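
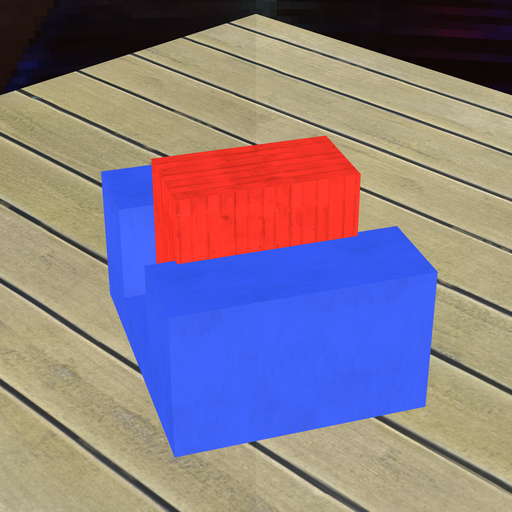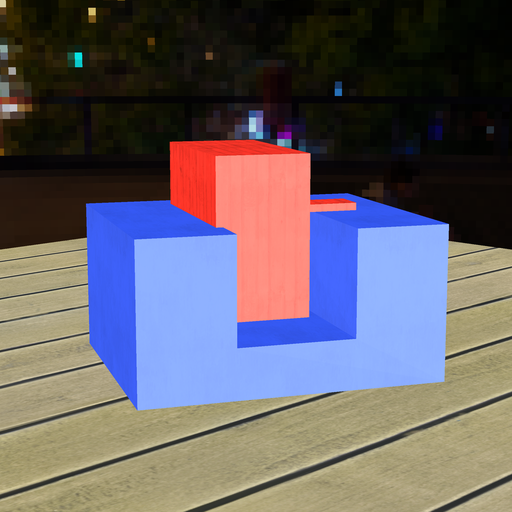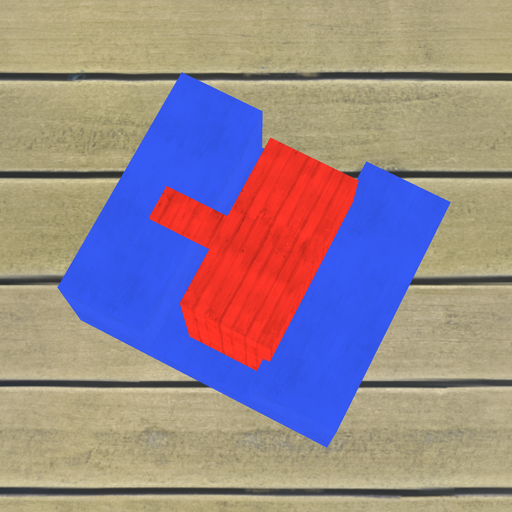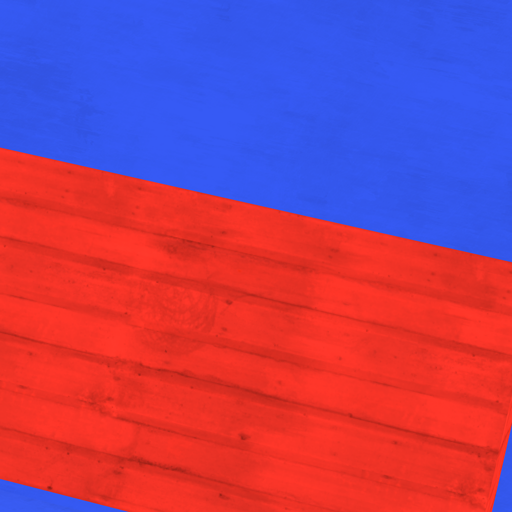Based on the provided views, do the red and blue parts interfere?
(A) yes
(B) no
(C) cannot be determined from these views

(A) yes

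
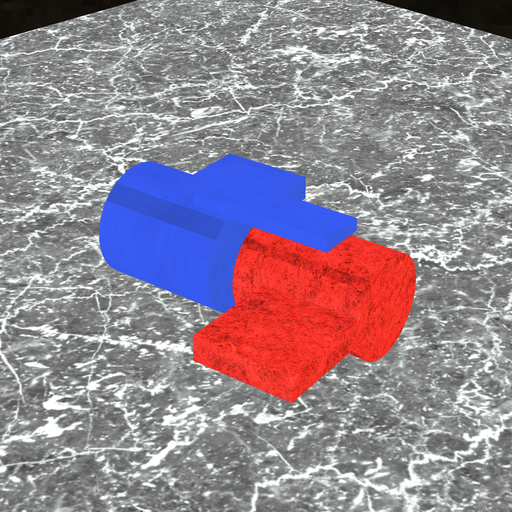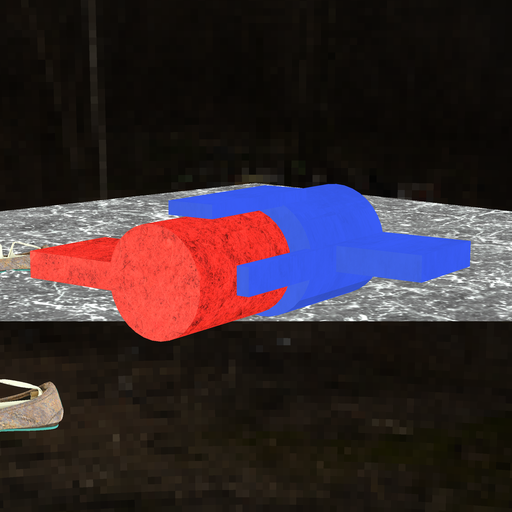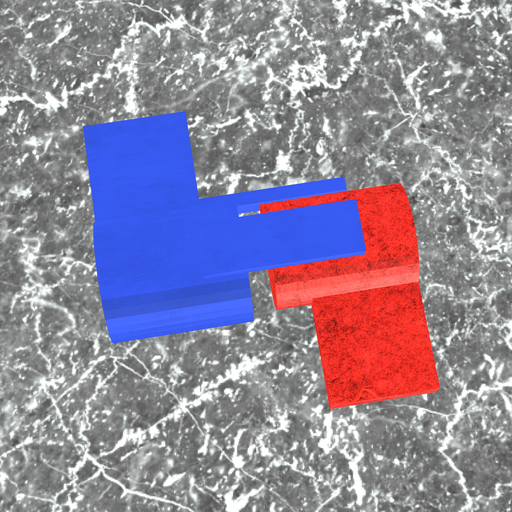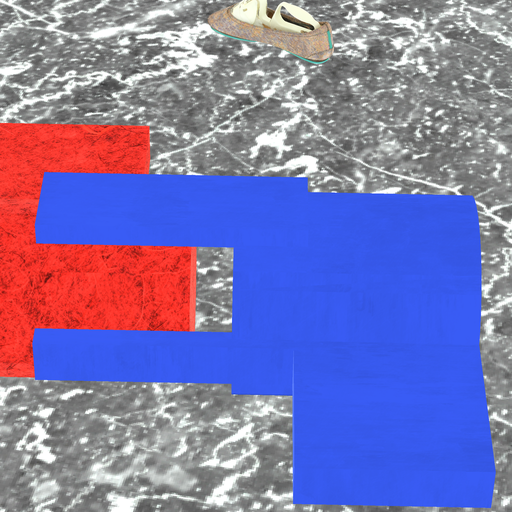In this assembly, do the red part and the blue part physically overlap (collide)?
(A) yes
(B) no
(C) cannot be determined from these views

(B) no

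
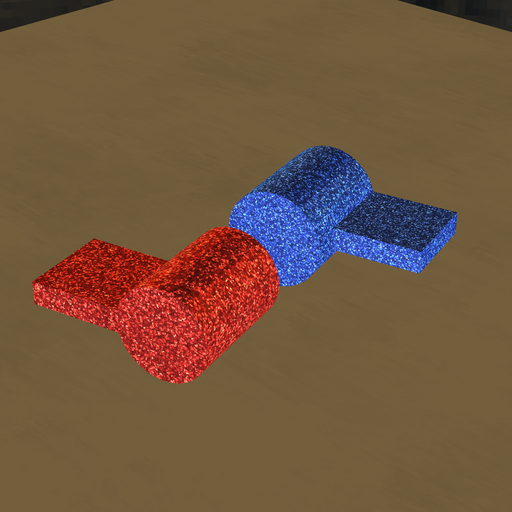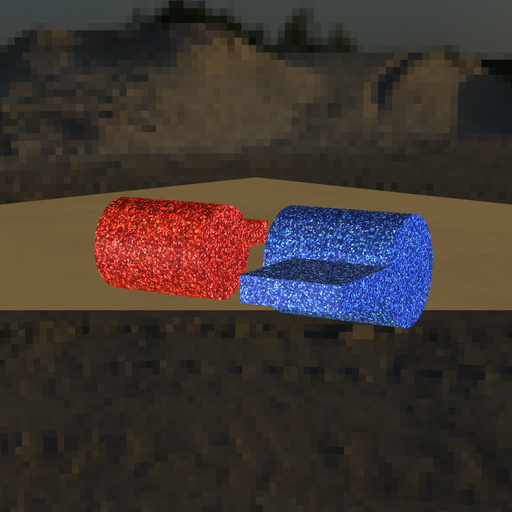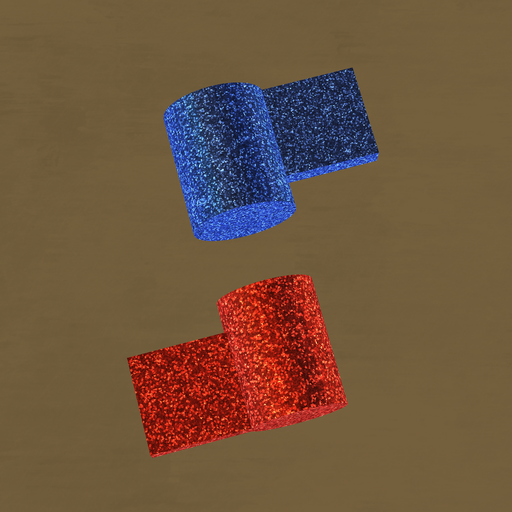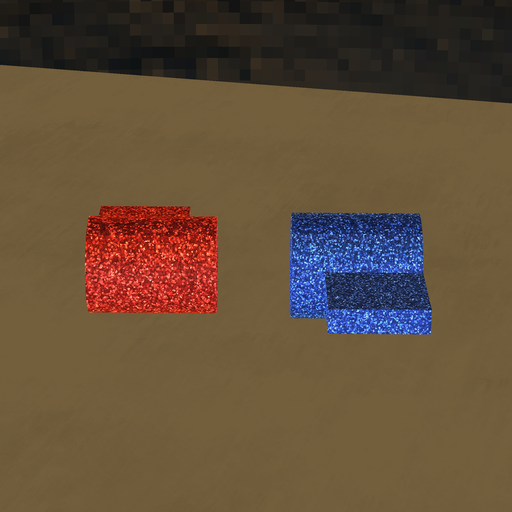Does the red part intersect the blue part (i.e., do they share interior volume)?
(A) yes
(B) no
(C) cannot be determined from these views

(B) no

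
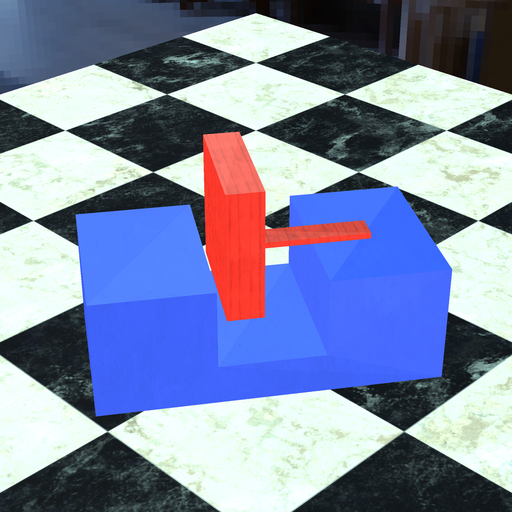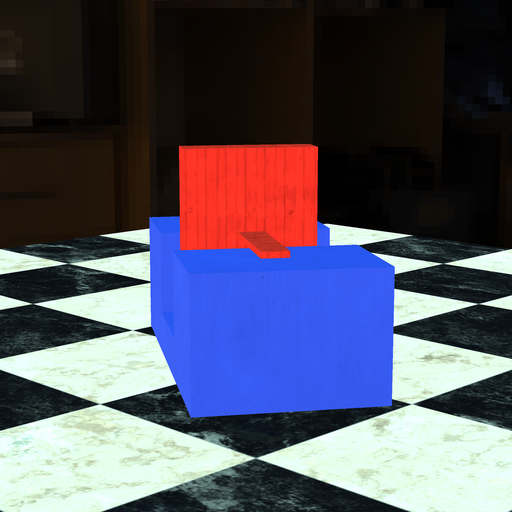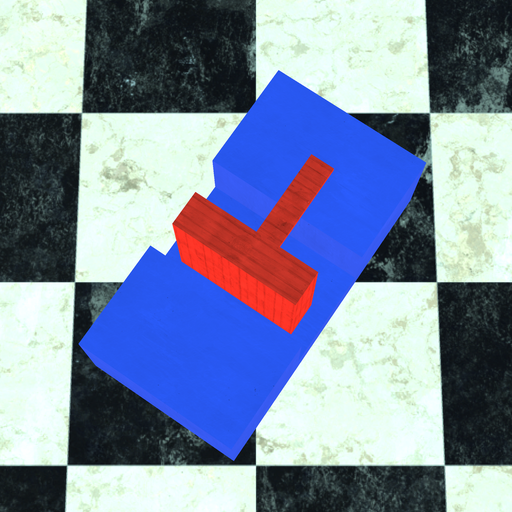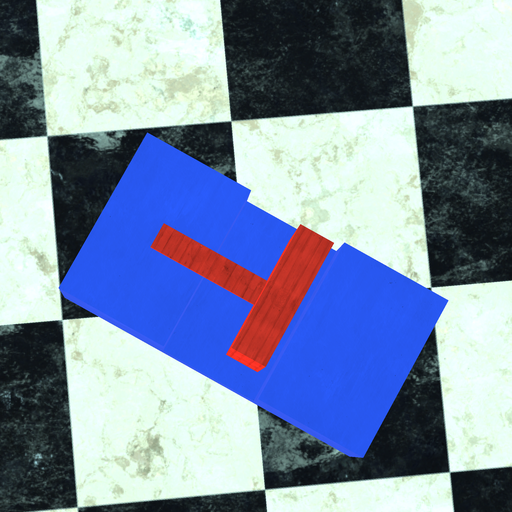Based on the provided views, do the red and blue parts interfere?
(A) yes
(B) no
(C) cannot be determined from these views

(B) no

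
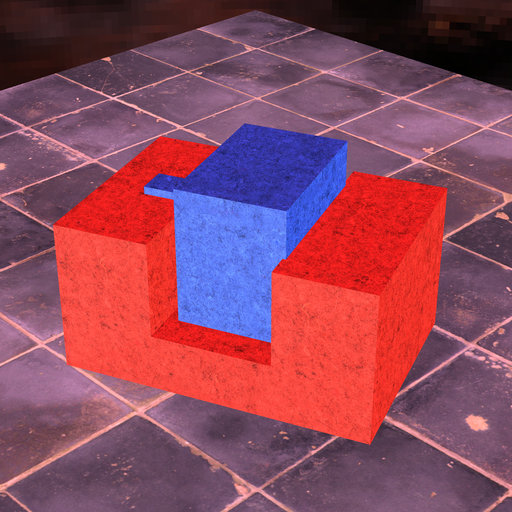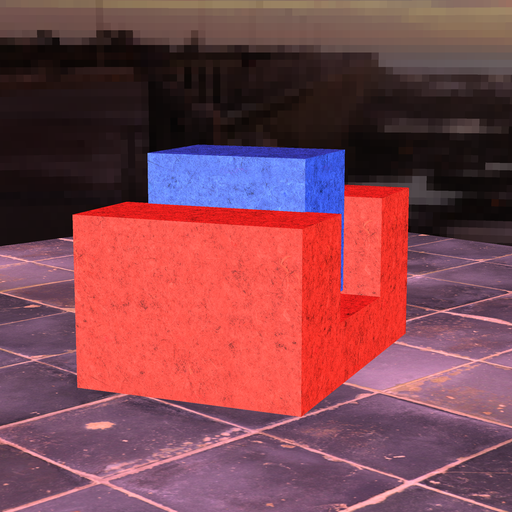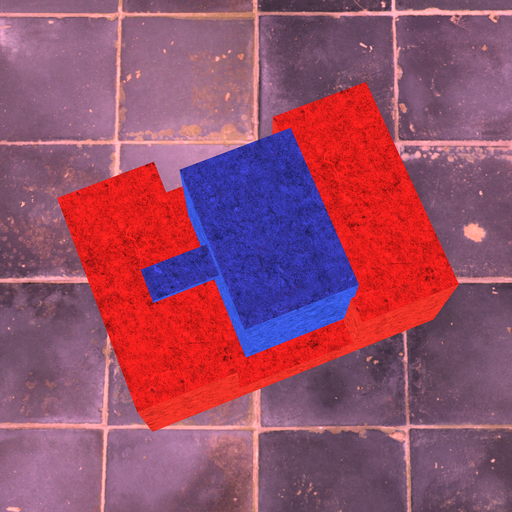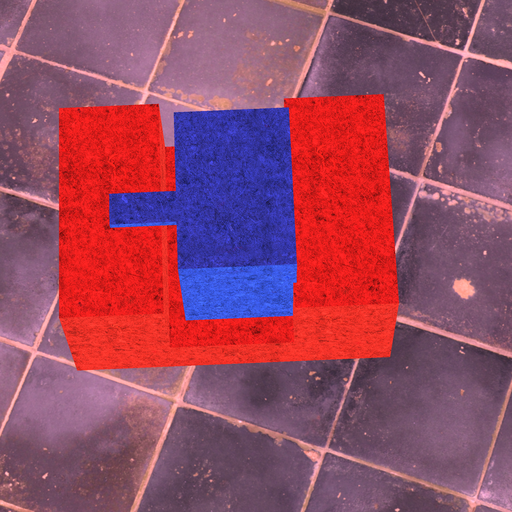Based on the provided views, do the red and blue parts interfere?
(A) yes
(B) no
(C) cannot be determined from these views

(A) yes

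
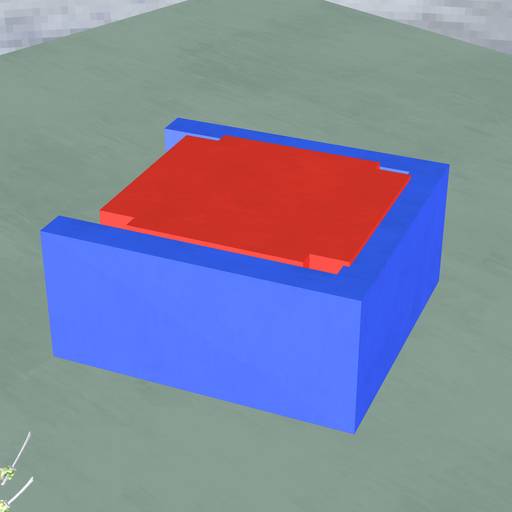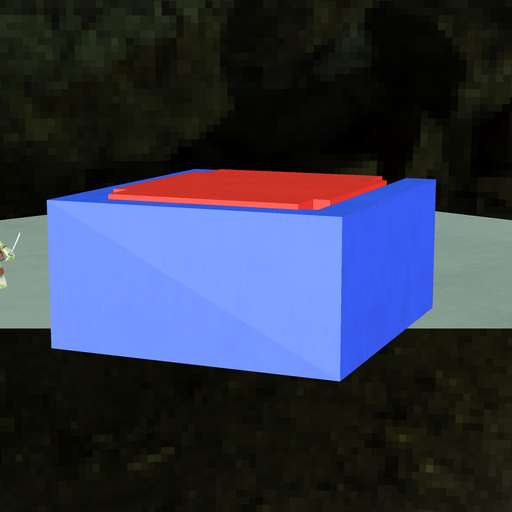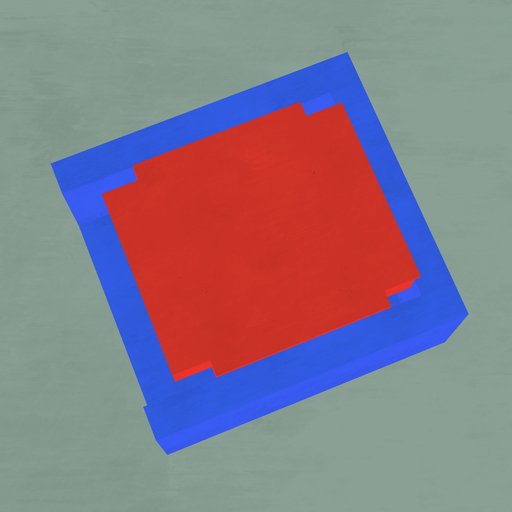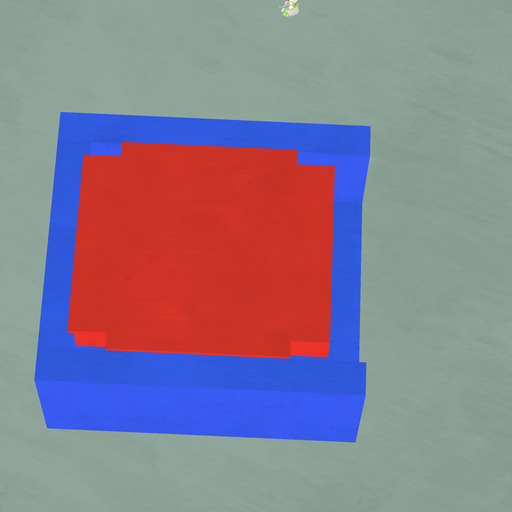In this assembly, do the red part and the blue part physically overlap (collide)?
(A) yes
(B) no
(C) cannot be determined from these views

(A) yes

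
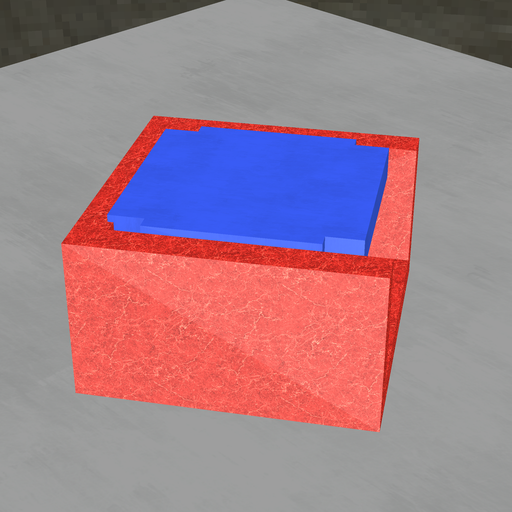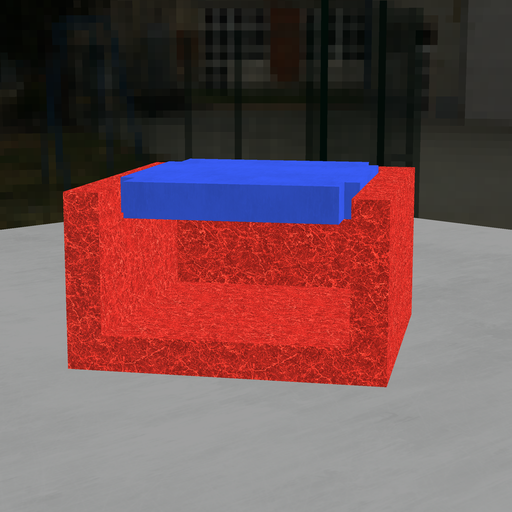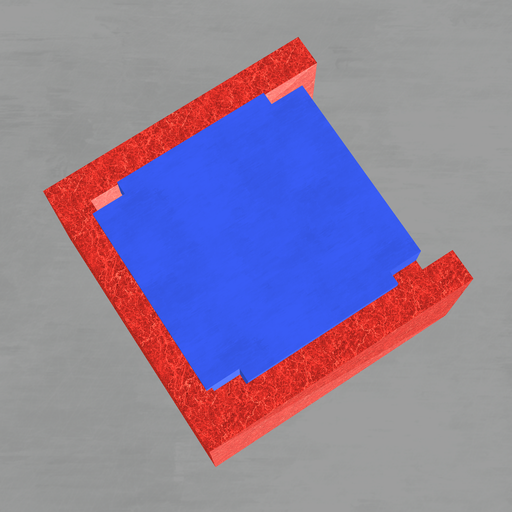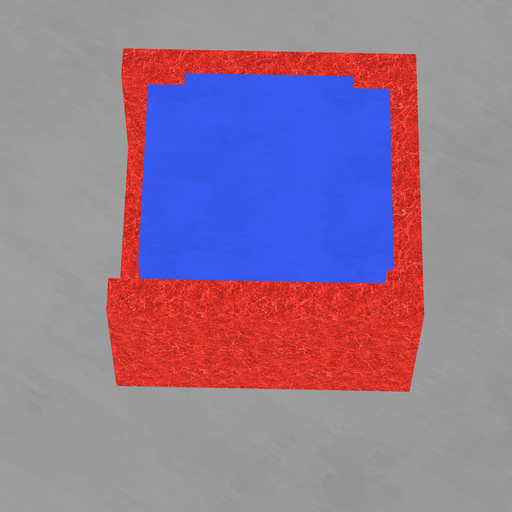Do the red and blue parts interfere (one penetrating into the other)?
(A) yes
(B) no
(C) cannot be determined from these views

(A) yes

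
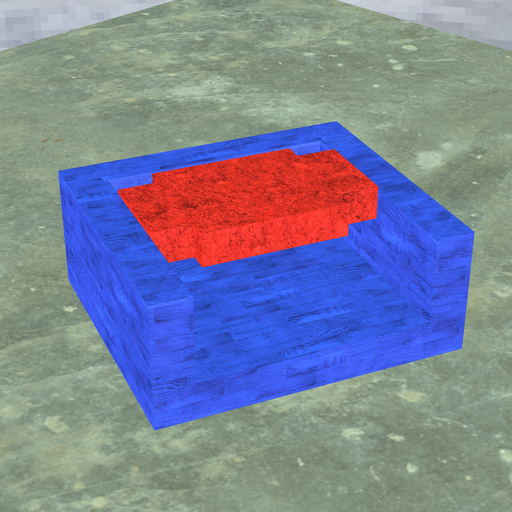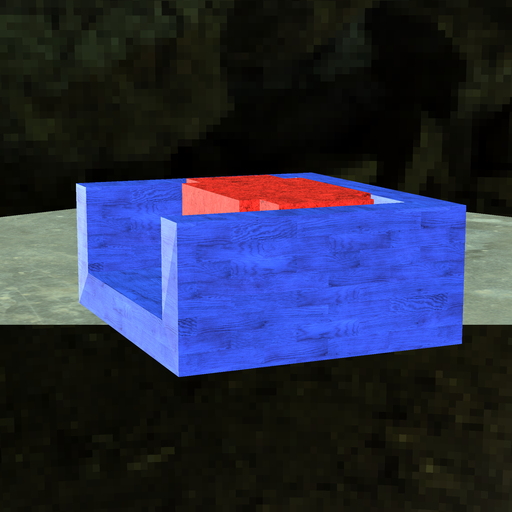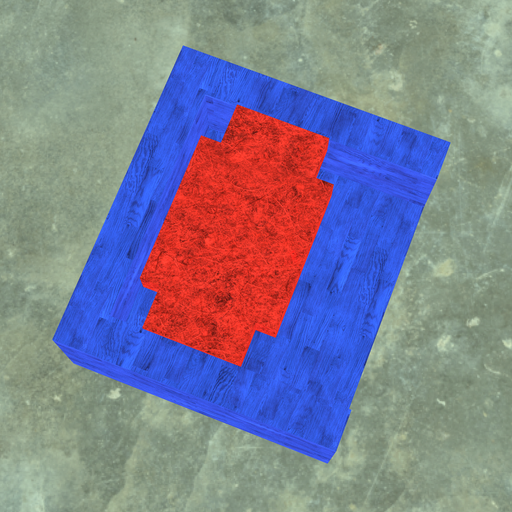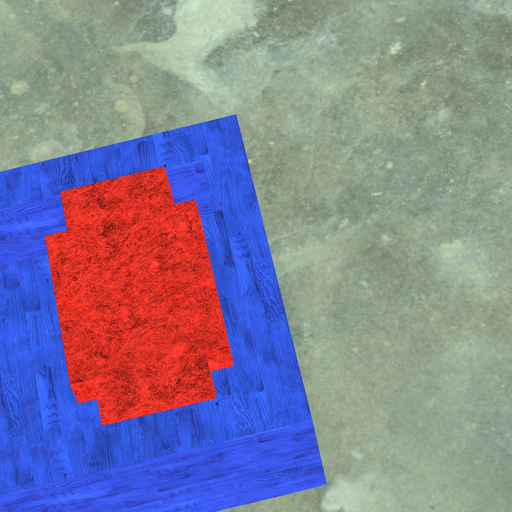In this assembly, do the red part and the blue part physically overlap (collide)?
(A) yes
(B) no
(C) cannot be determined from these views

(B) no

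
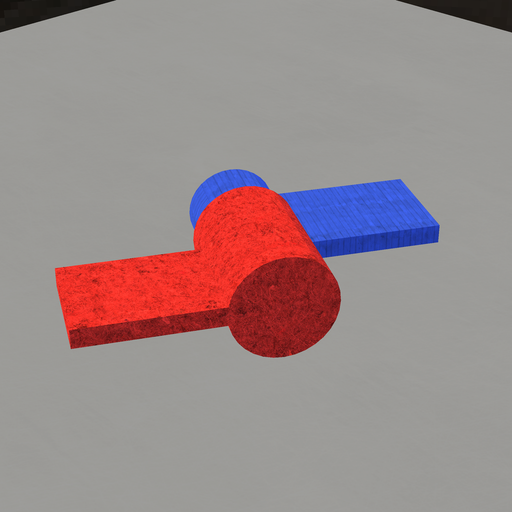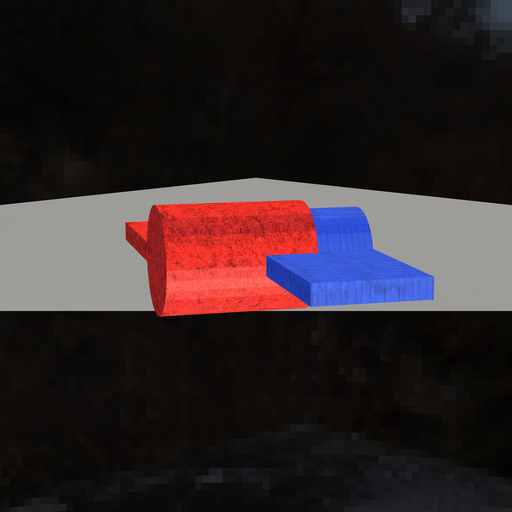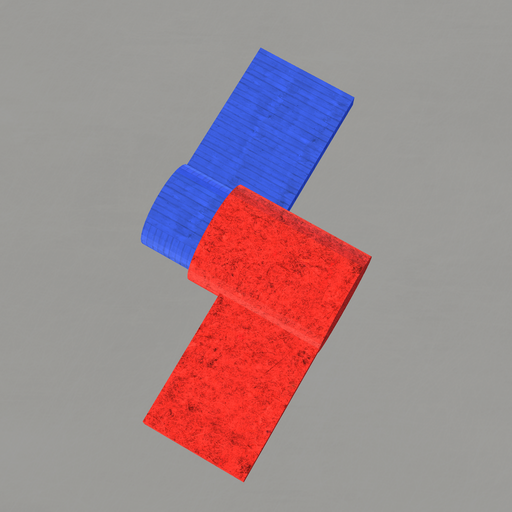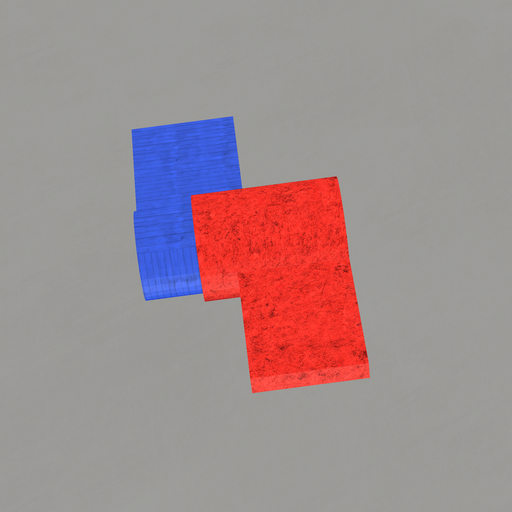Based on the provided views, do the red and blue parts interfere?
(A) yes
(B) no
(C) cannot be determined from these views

(A) yes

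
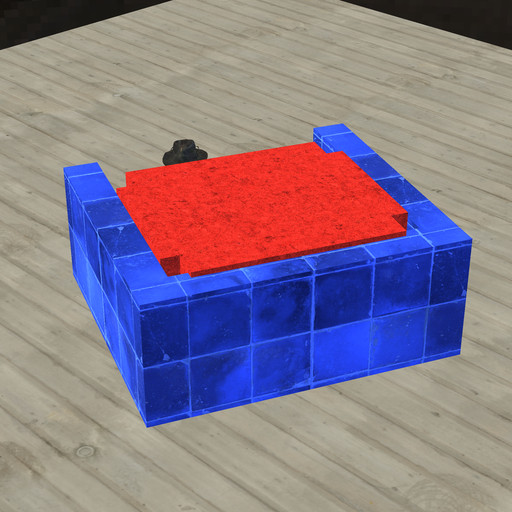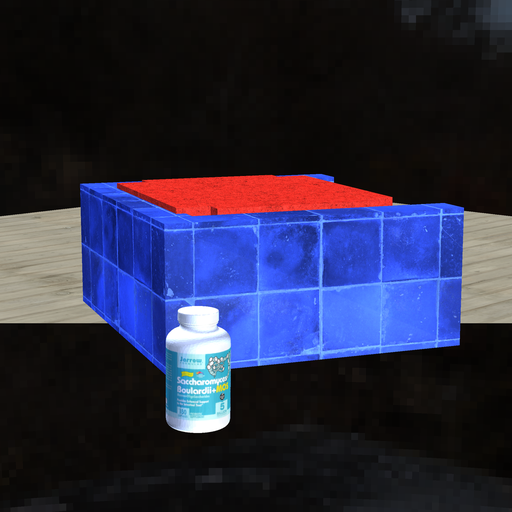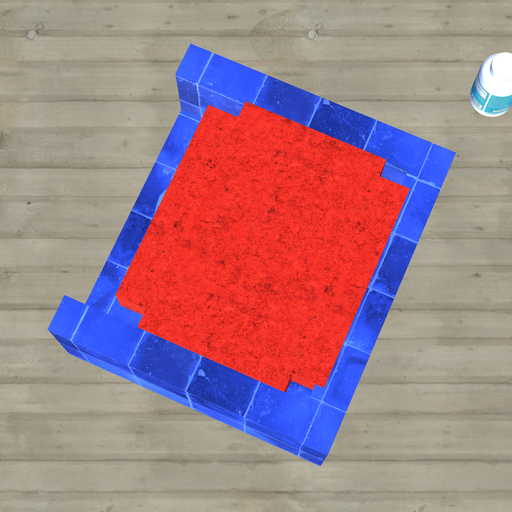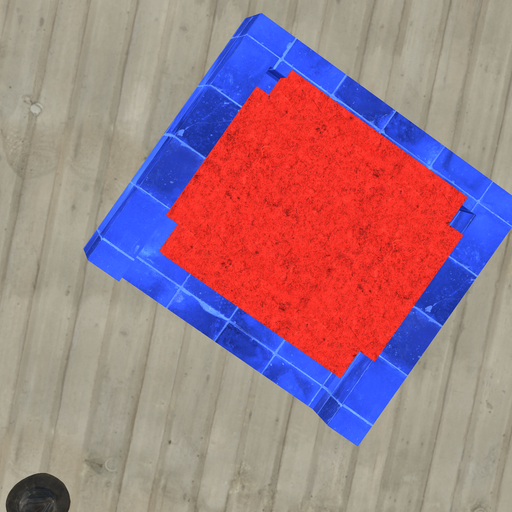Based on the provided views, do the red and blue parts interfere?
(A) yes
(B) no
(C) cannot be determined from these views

(A) yes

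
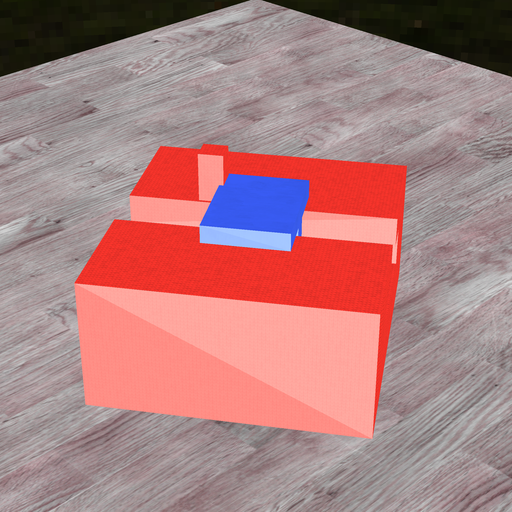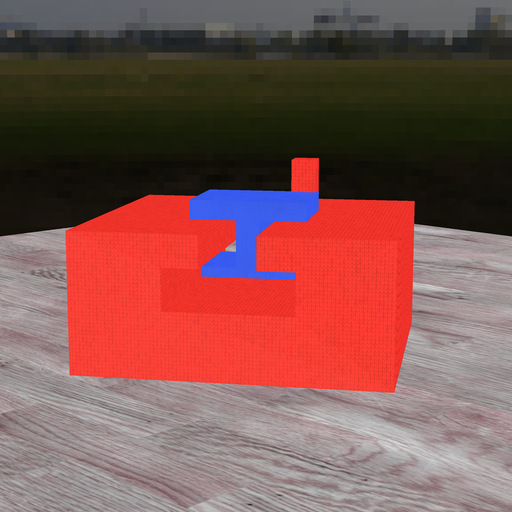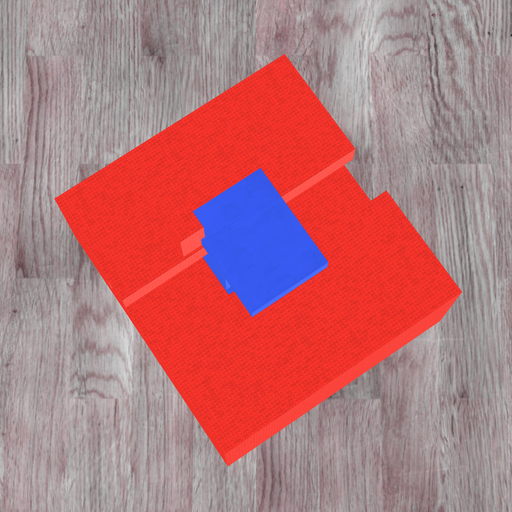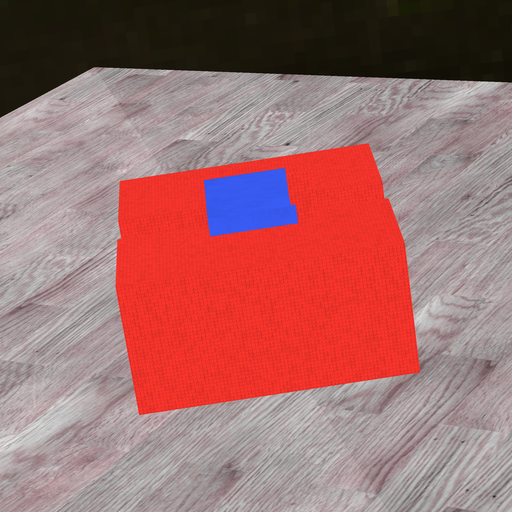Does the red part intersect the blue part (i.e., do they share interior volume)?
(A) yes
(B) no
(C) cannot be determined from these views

(A) yes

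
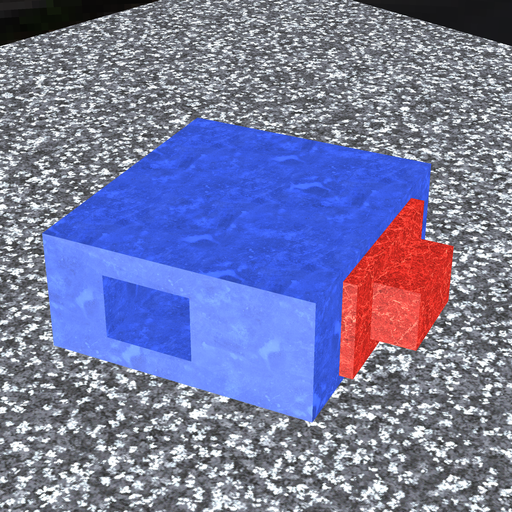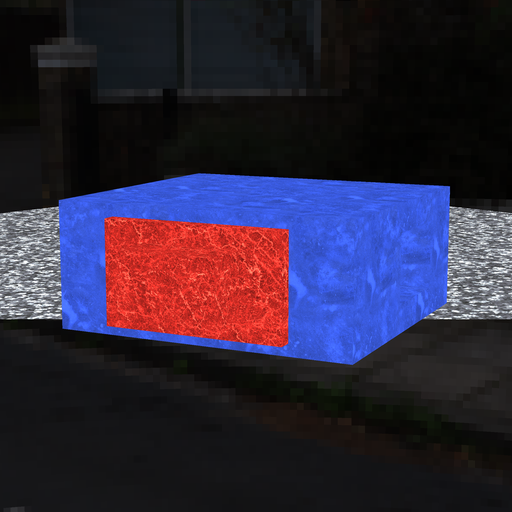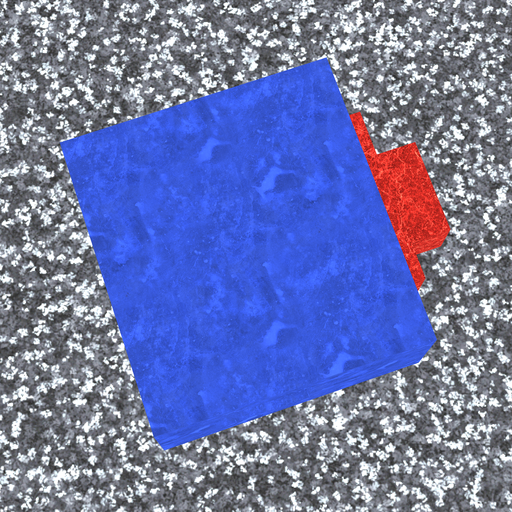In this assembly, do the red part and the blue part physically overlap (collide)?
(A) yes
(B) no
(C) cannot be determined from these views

(C) cannot be determined from these views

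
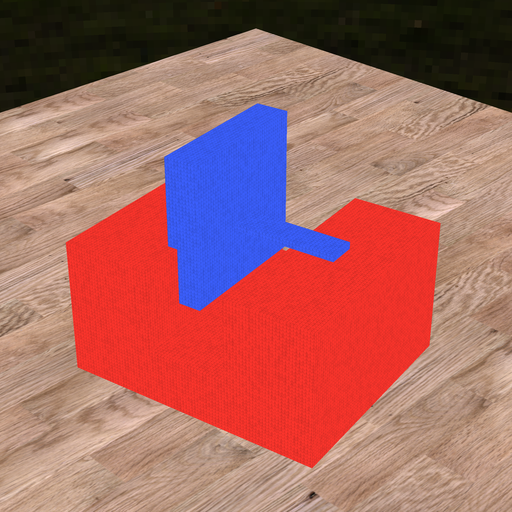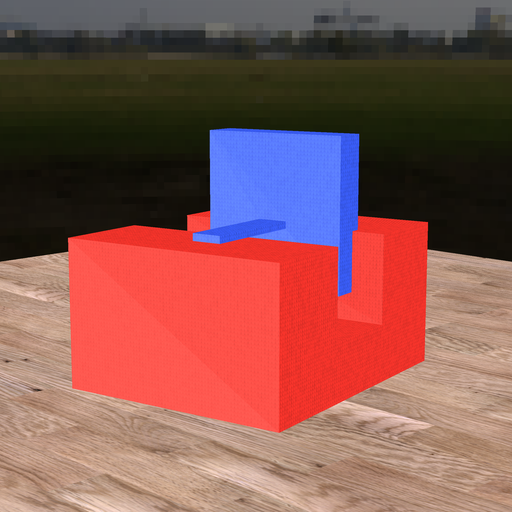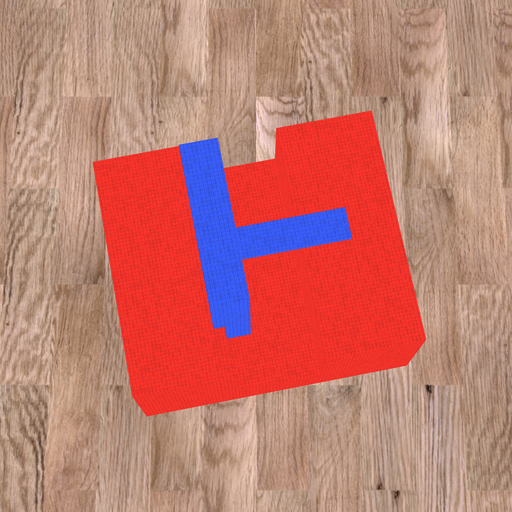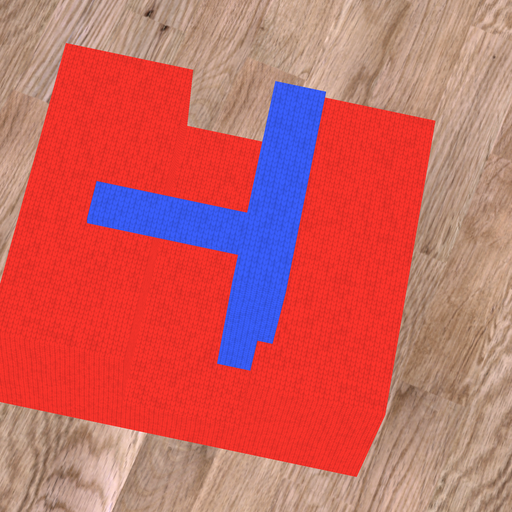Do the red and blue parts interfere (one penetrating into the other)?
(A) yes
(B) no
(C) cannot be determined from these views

(A) yes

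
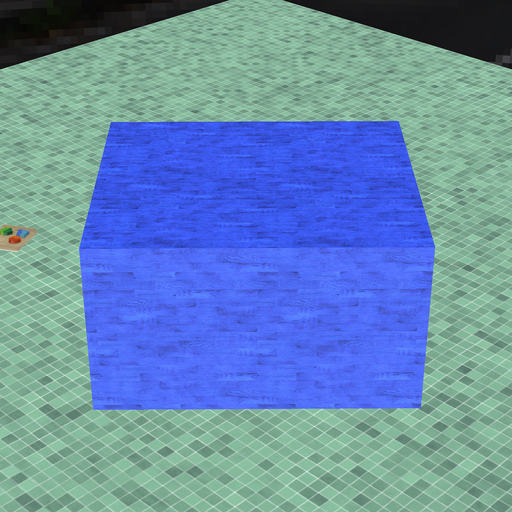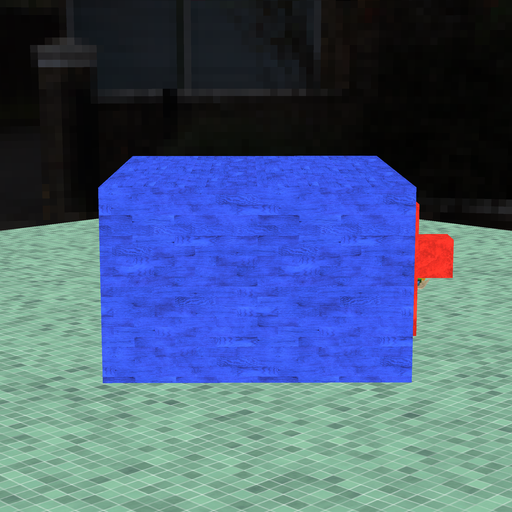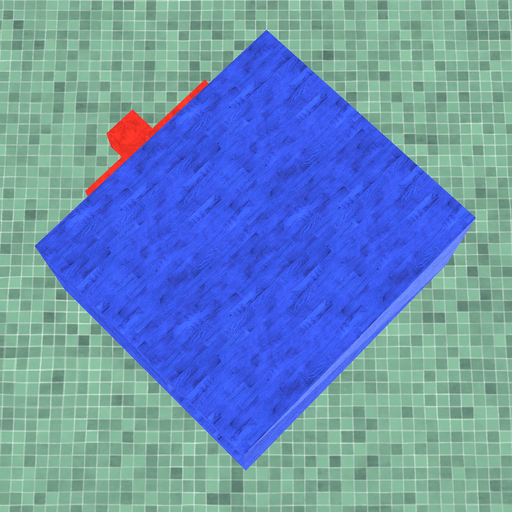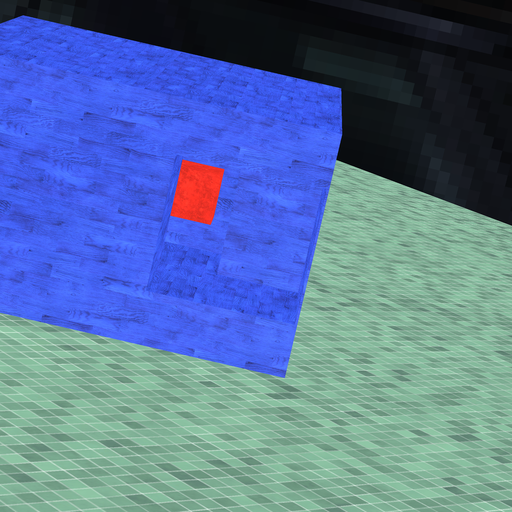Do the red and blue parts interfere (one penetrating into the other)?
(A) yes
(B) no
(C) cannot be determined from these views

(B) no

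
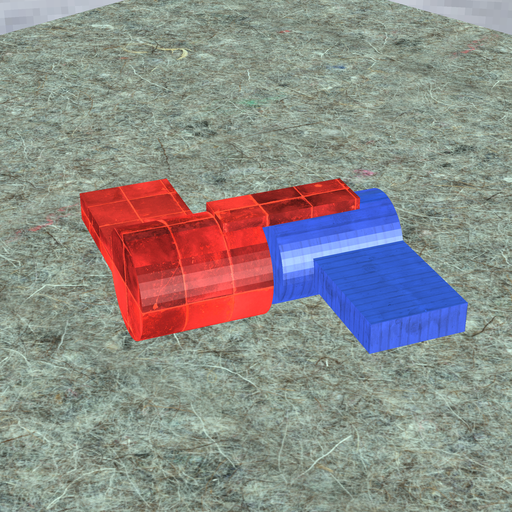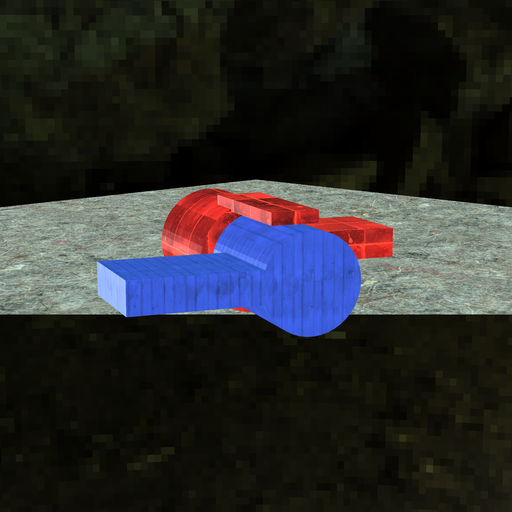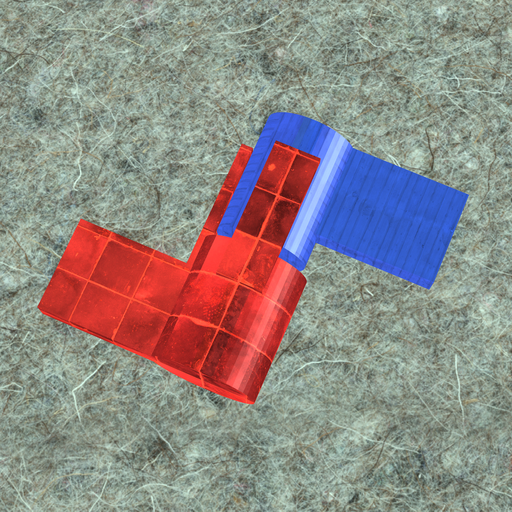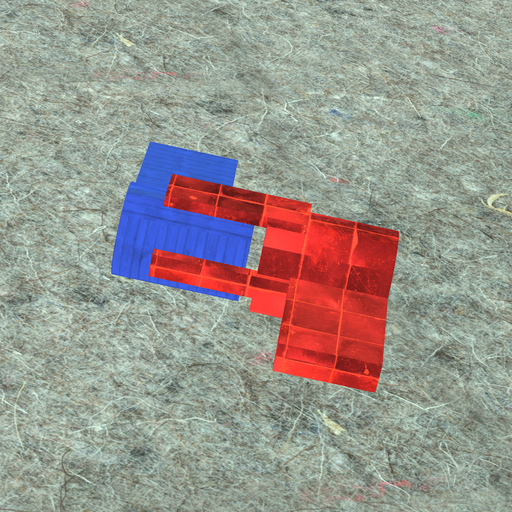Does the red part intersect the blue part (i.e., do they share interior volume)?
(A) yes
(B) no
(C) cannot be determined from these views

(B) no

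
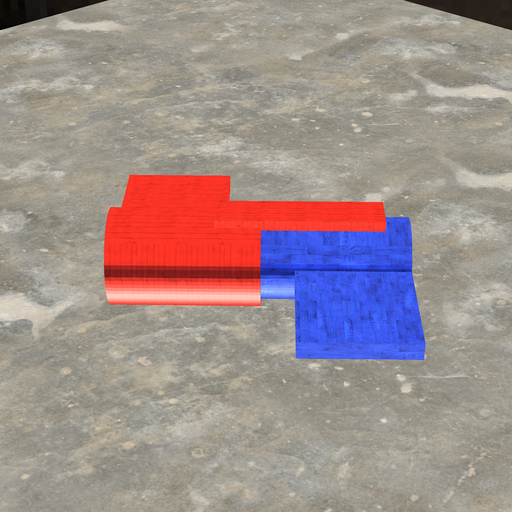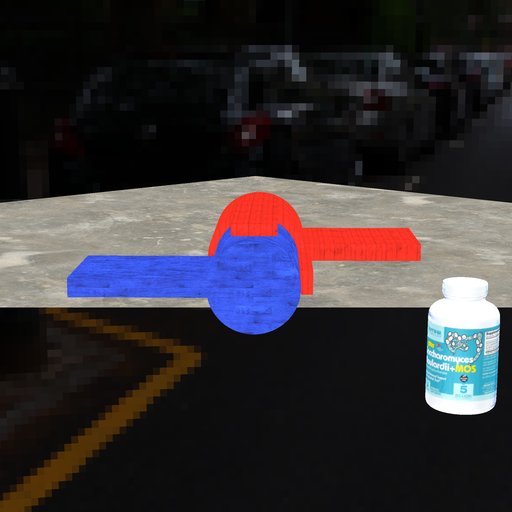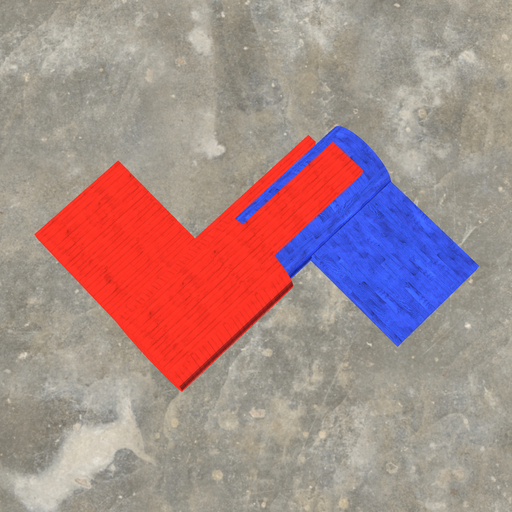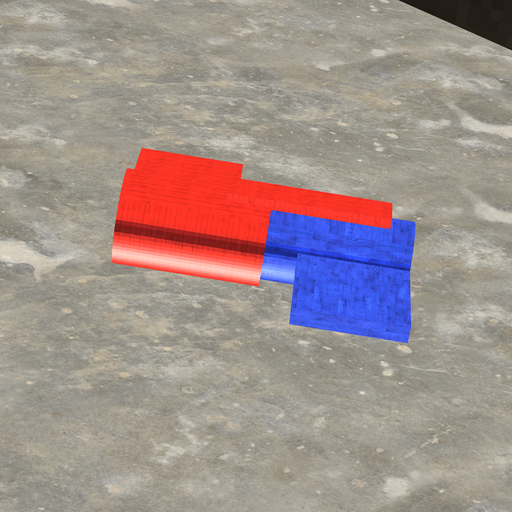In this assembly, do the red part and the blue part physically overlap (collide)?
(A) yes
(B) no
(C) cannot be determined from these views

(A) yes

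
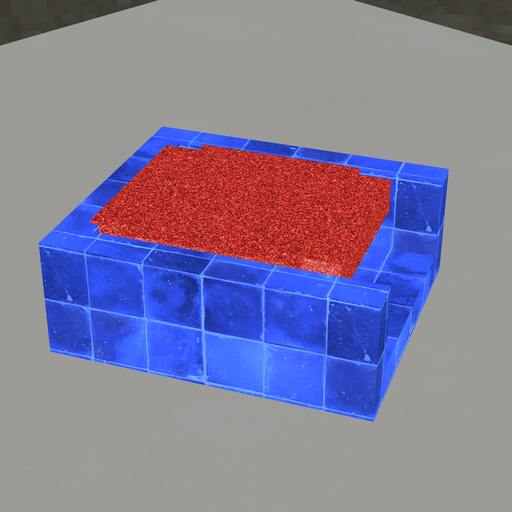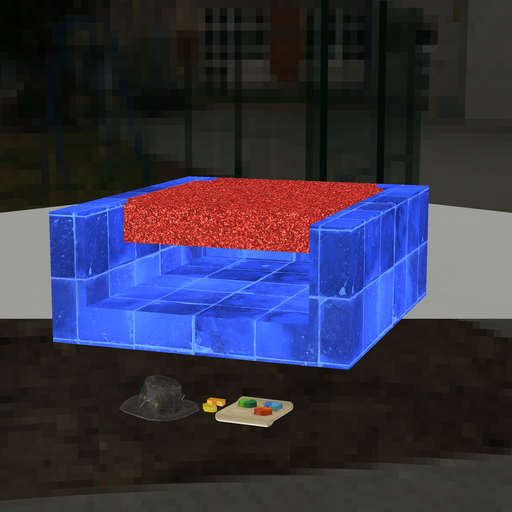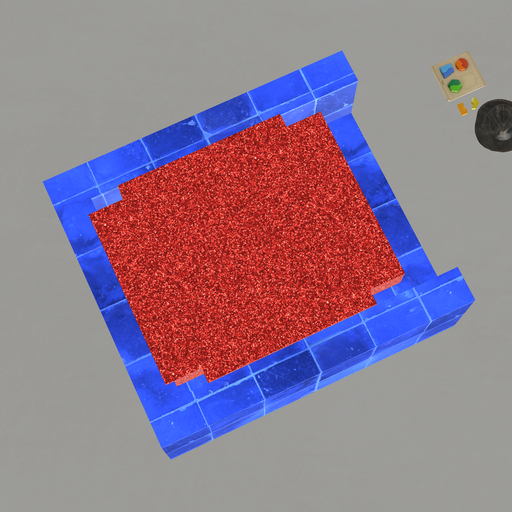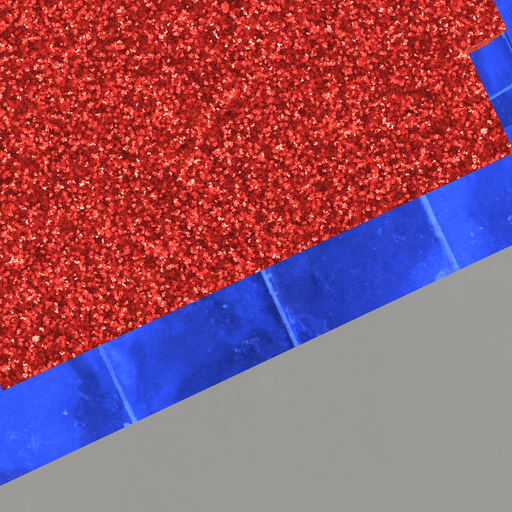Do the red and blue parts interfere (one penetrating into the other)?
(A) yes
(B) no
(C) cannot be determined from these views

(A) yes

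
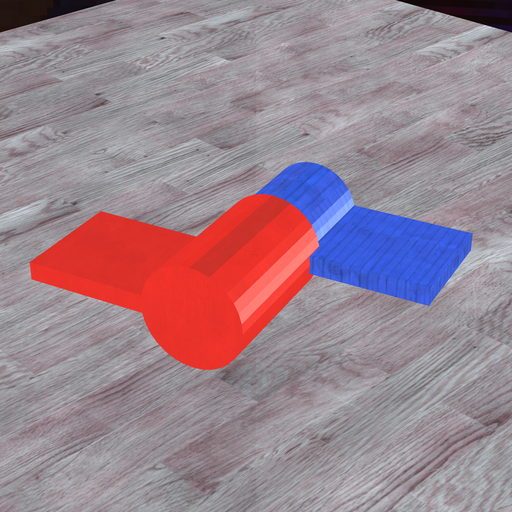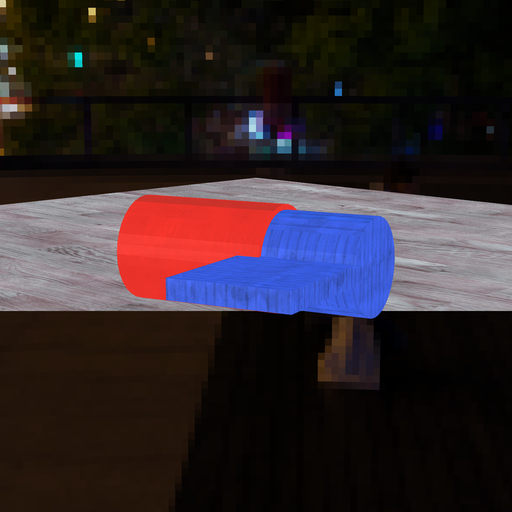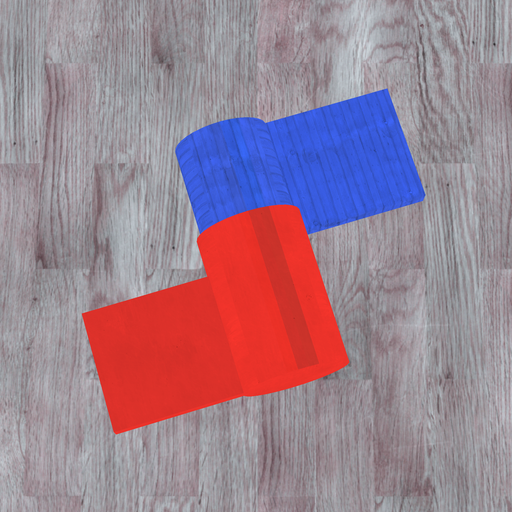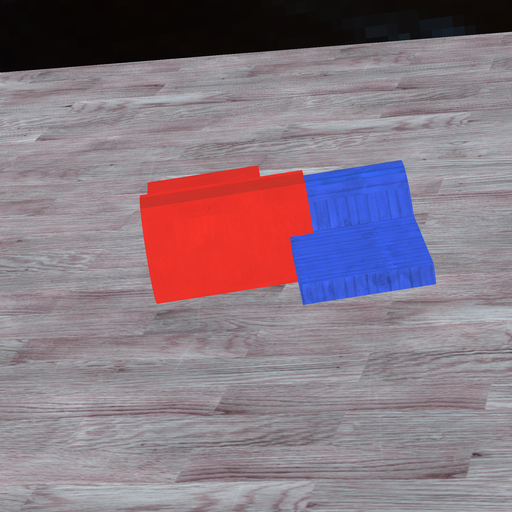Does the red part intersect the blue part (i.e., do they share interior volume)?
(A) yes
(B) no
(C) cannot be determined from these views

(A) yes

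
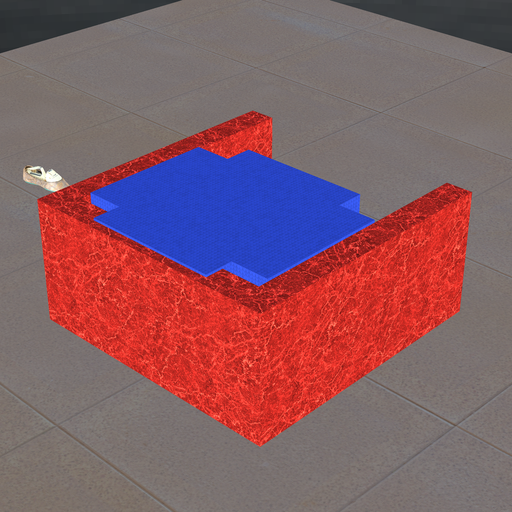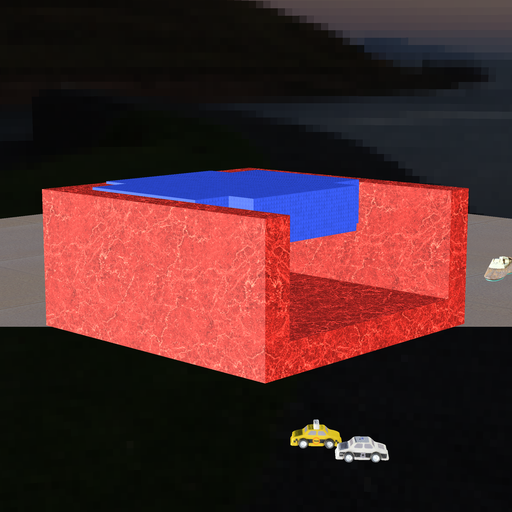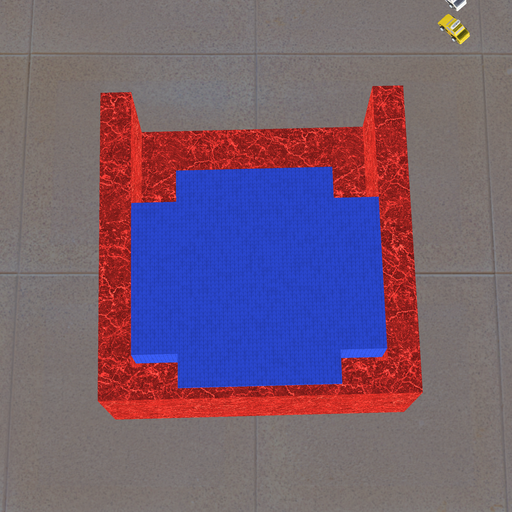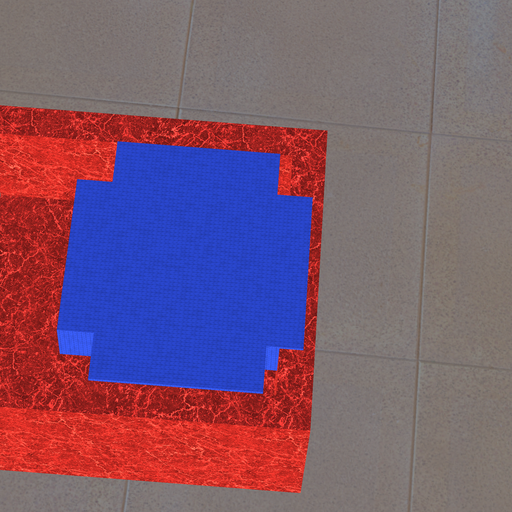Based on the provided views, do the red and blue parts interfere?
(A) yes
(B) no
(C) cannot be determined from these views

(A) yes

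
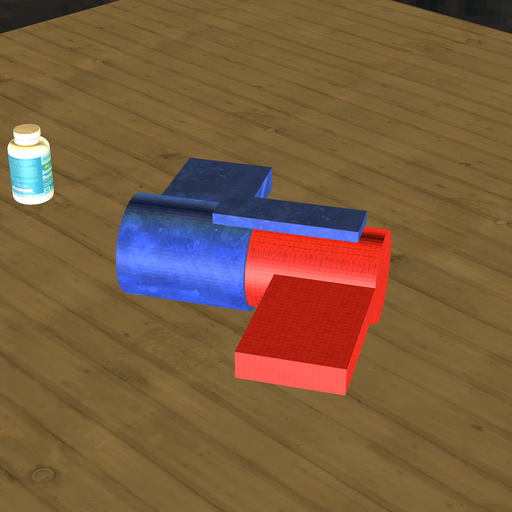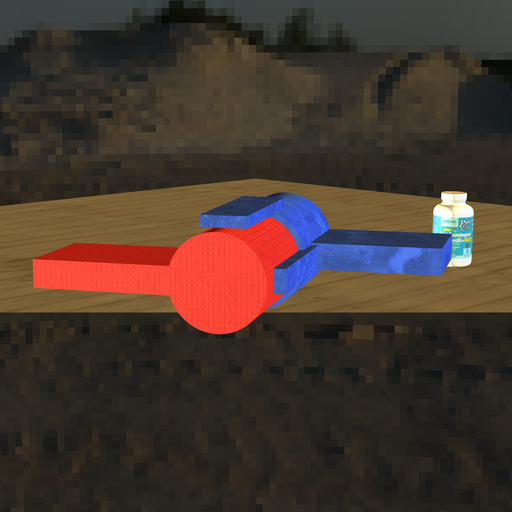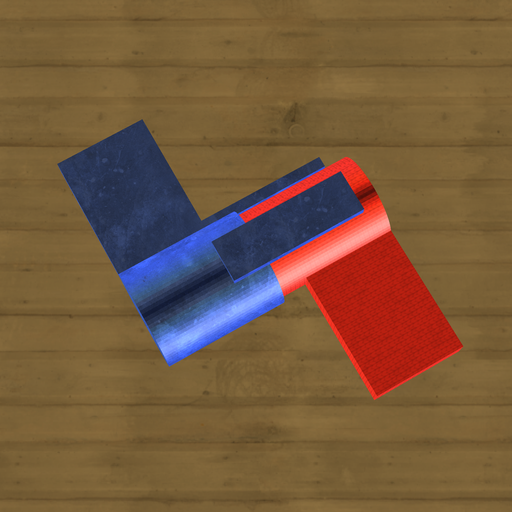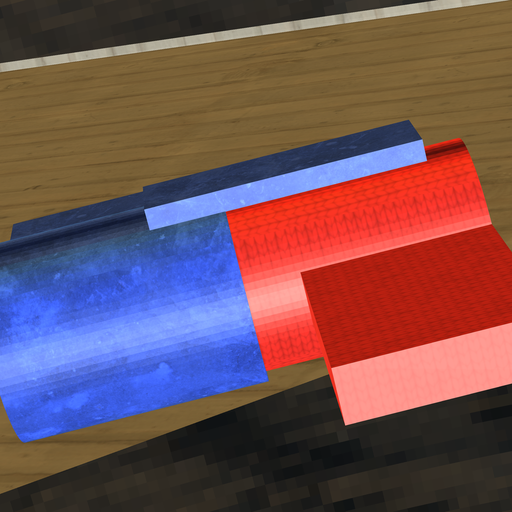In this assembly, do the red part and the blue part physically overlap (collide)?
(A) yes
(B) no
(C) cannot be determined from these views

(A) yes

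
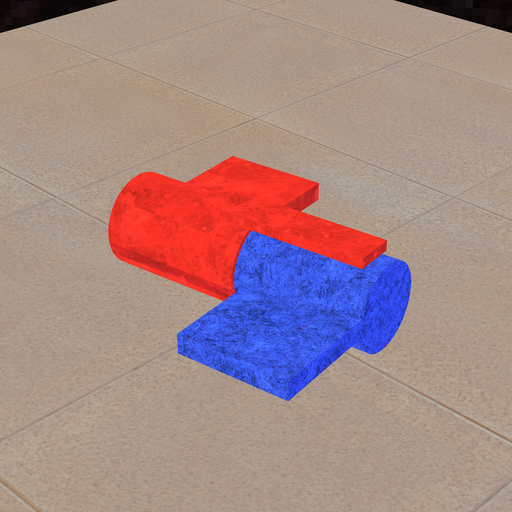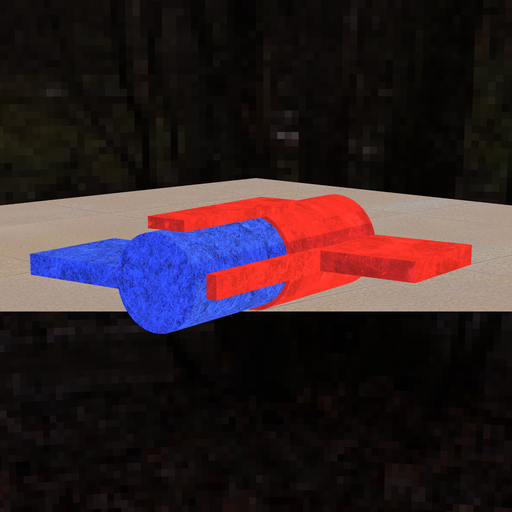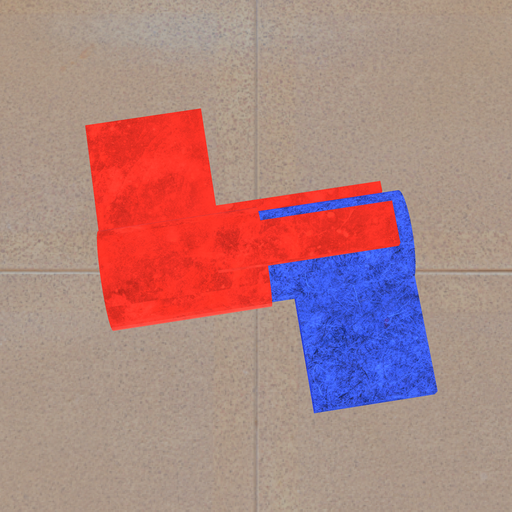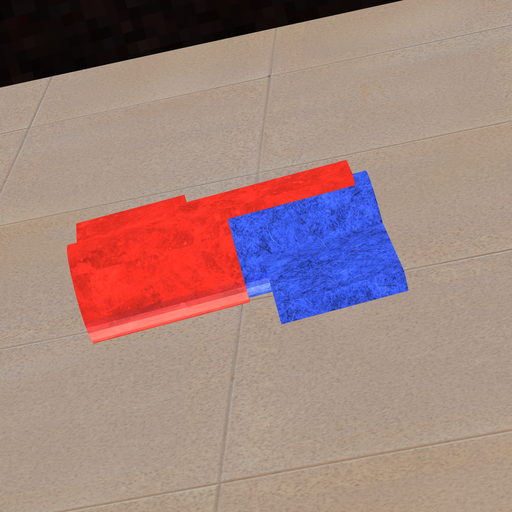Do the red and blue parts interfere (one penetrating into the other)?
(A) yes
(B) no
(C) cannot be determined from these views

(A) yes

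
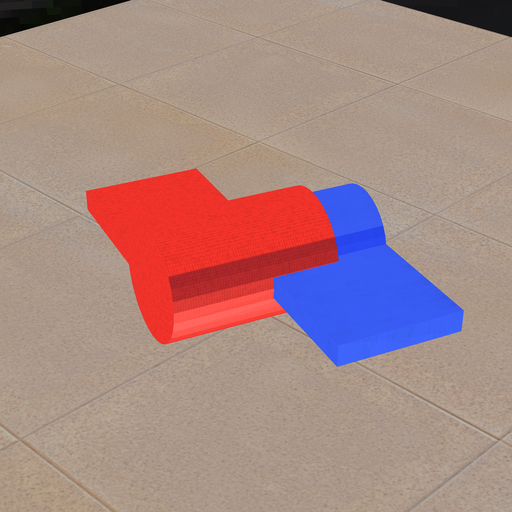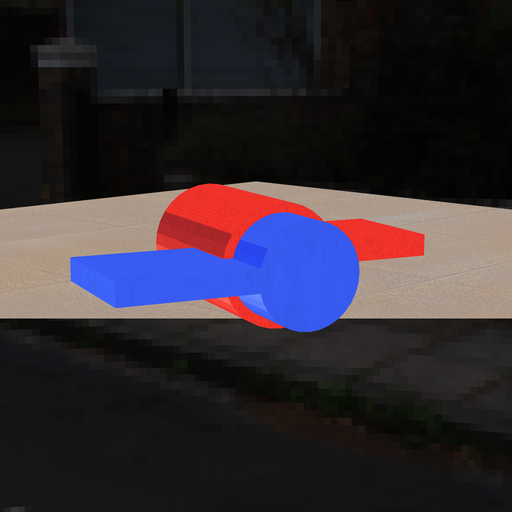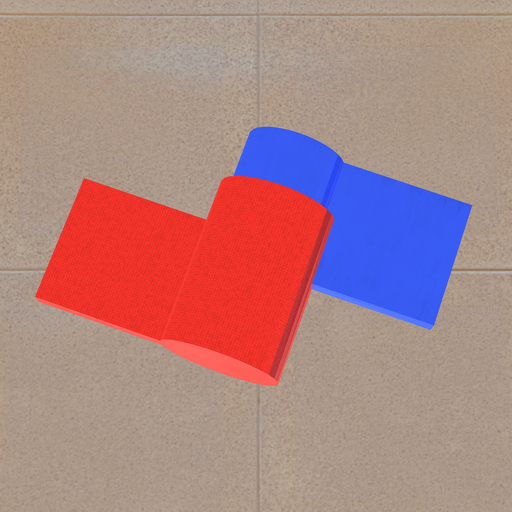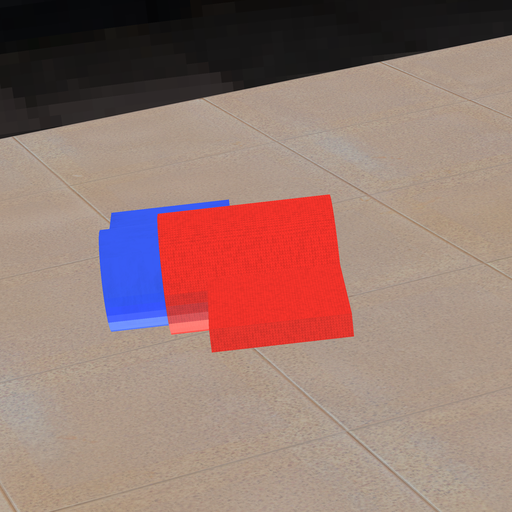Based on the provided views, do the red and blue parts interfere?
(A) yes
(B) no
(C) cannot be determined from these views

(A) yes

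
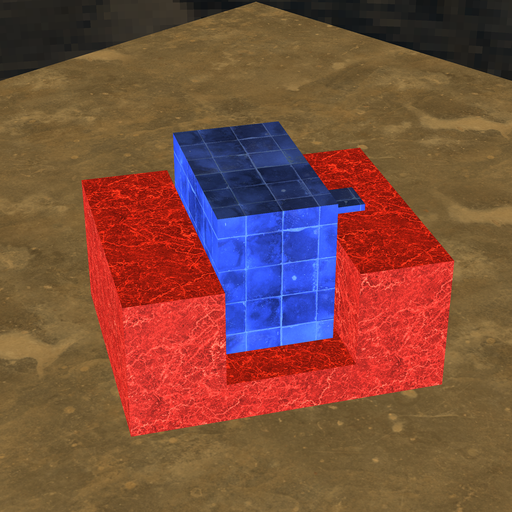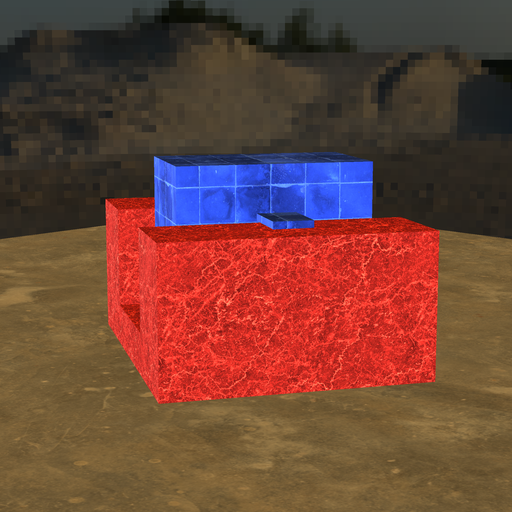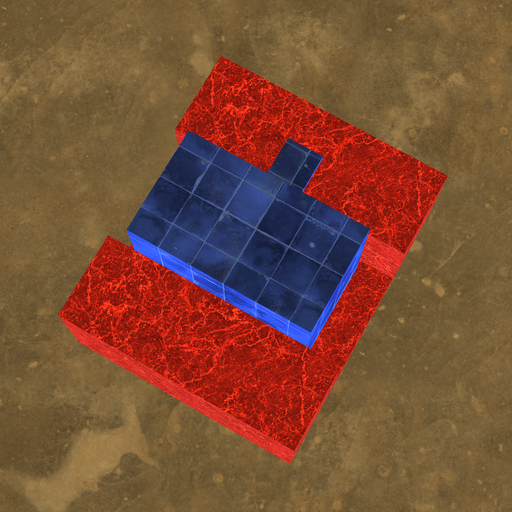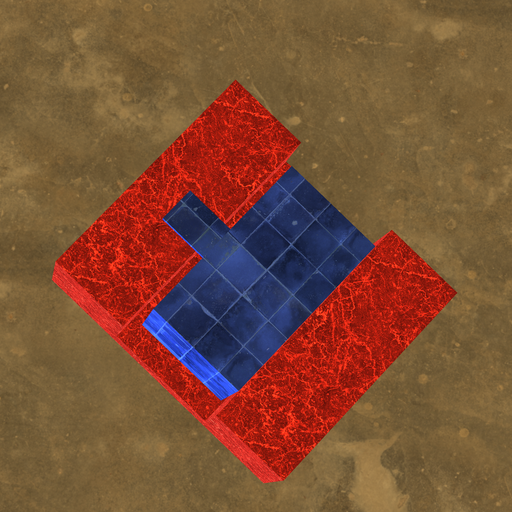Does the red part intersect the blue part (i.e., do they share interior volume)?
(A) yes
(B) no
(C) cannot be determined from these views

(B) no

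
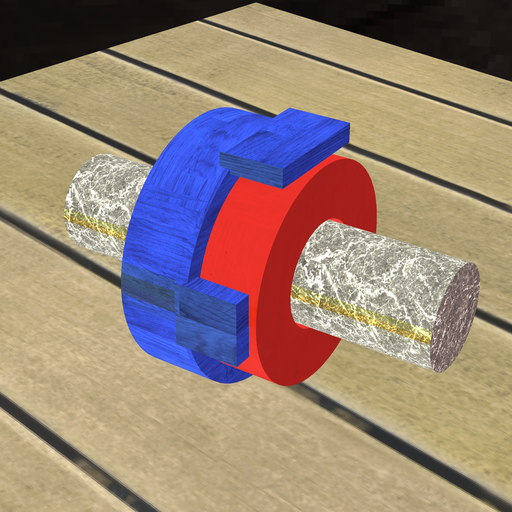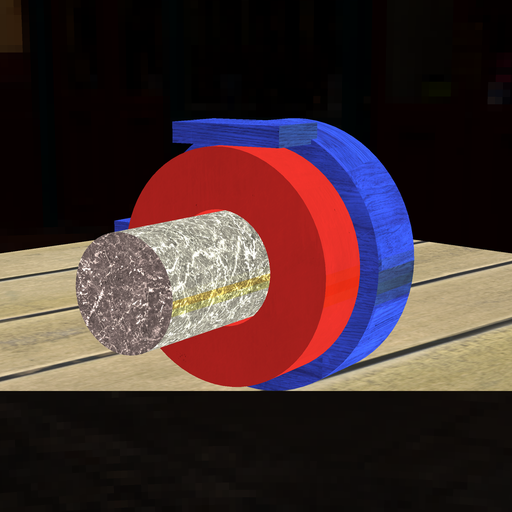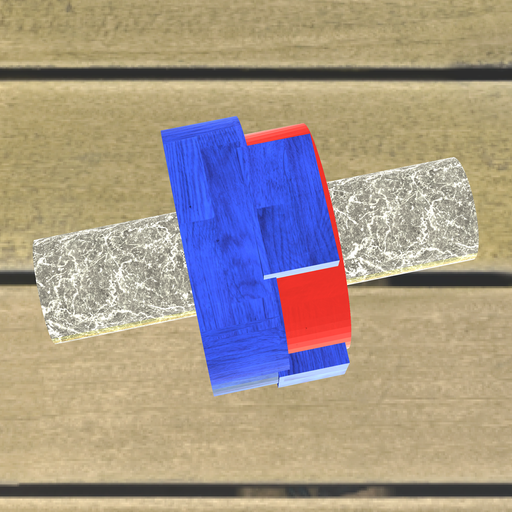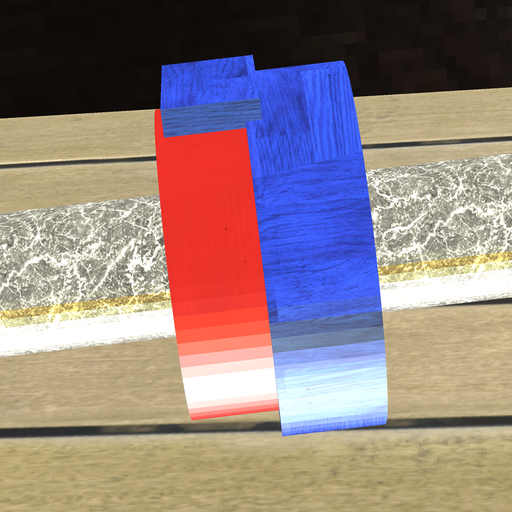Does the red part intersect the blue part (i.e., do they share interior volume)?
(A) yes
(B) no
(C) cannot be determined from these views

(A) yes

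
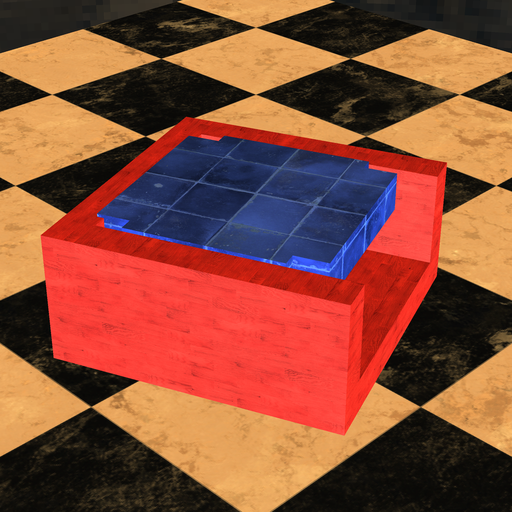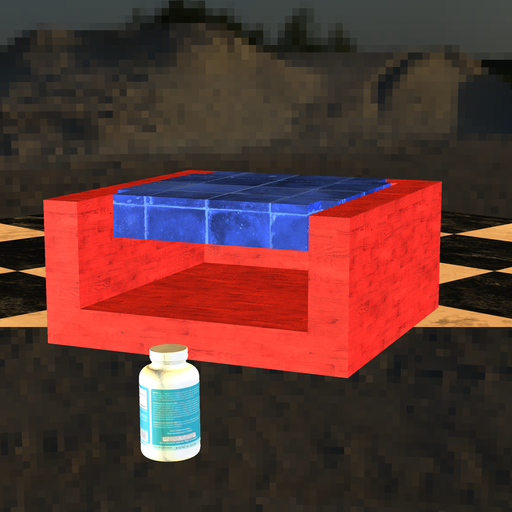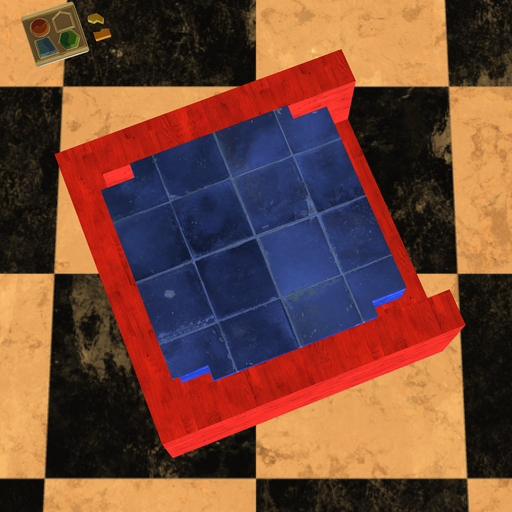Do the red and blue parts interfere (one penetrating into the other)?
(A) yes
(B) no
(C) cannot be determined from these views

(A) yes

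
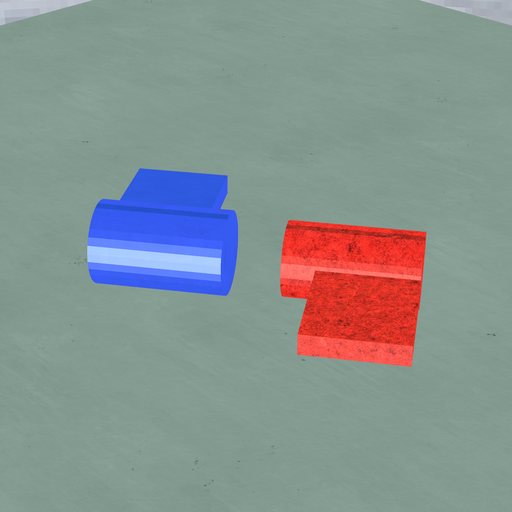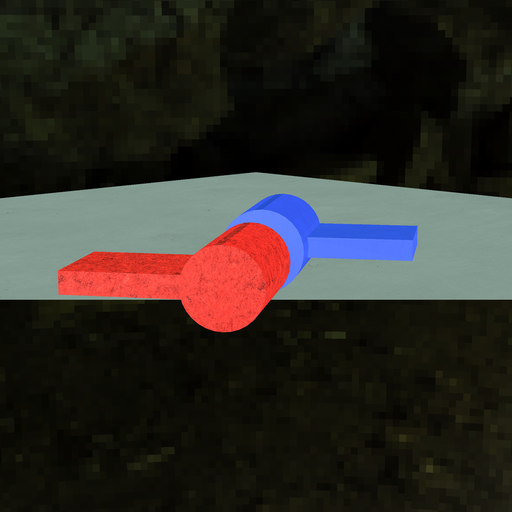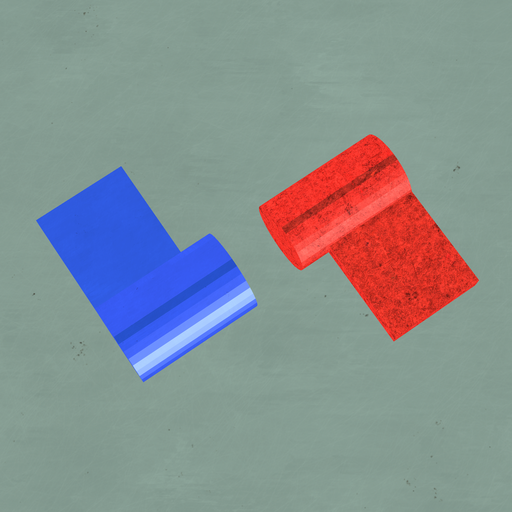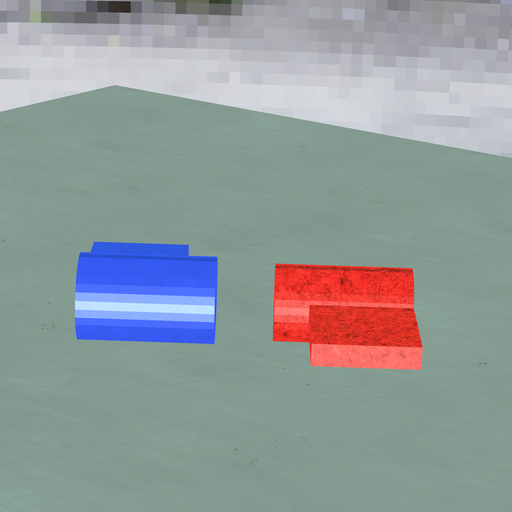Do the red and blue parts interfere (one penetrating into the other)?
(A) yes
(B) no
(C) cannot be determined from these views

(B) no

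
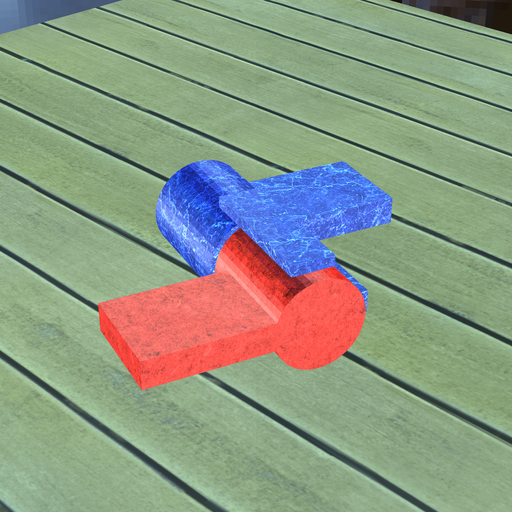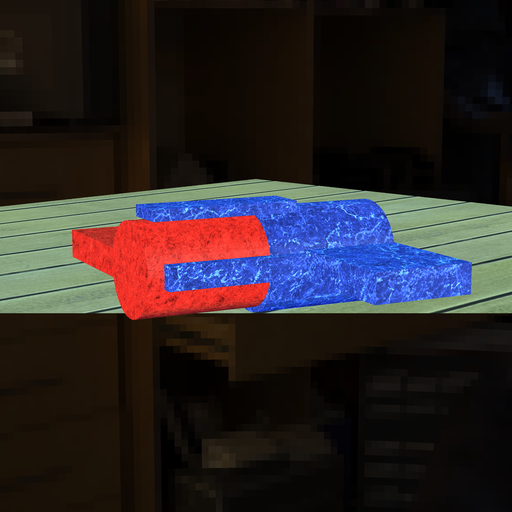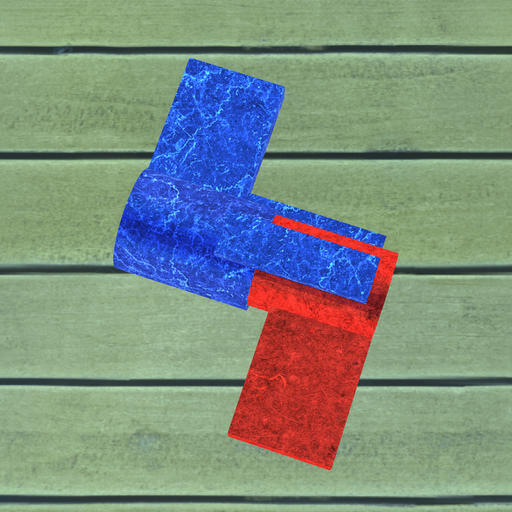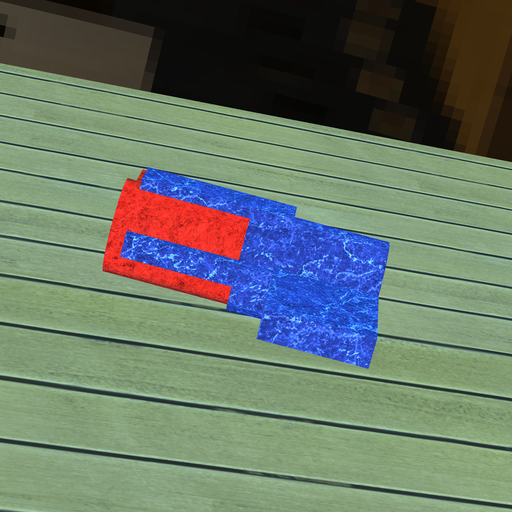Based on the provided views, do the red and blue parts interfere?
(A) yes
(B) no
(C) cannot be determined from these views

(A) yes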